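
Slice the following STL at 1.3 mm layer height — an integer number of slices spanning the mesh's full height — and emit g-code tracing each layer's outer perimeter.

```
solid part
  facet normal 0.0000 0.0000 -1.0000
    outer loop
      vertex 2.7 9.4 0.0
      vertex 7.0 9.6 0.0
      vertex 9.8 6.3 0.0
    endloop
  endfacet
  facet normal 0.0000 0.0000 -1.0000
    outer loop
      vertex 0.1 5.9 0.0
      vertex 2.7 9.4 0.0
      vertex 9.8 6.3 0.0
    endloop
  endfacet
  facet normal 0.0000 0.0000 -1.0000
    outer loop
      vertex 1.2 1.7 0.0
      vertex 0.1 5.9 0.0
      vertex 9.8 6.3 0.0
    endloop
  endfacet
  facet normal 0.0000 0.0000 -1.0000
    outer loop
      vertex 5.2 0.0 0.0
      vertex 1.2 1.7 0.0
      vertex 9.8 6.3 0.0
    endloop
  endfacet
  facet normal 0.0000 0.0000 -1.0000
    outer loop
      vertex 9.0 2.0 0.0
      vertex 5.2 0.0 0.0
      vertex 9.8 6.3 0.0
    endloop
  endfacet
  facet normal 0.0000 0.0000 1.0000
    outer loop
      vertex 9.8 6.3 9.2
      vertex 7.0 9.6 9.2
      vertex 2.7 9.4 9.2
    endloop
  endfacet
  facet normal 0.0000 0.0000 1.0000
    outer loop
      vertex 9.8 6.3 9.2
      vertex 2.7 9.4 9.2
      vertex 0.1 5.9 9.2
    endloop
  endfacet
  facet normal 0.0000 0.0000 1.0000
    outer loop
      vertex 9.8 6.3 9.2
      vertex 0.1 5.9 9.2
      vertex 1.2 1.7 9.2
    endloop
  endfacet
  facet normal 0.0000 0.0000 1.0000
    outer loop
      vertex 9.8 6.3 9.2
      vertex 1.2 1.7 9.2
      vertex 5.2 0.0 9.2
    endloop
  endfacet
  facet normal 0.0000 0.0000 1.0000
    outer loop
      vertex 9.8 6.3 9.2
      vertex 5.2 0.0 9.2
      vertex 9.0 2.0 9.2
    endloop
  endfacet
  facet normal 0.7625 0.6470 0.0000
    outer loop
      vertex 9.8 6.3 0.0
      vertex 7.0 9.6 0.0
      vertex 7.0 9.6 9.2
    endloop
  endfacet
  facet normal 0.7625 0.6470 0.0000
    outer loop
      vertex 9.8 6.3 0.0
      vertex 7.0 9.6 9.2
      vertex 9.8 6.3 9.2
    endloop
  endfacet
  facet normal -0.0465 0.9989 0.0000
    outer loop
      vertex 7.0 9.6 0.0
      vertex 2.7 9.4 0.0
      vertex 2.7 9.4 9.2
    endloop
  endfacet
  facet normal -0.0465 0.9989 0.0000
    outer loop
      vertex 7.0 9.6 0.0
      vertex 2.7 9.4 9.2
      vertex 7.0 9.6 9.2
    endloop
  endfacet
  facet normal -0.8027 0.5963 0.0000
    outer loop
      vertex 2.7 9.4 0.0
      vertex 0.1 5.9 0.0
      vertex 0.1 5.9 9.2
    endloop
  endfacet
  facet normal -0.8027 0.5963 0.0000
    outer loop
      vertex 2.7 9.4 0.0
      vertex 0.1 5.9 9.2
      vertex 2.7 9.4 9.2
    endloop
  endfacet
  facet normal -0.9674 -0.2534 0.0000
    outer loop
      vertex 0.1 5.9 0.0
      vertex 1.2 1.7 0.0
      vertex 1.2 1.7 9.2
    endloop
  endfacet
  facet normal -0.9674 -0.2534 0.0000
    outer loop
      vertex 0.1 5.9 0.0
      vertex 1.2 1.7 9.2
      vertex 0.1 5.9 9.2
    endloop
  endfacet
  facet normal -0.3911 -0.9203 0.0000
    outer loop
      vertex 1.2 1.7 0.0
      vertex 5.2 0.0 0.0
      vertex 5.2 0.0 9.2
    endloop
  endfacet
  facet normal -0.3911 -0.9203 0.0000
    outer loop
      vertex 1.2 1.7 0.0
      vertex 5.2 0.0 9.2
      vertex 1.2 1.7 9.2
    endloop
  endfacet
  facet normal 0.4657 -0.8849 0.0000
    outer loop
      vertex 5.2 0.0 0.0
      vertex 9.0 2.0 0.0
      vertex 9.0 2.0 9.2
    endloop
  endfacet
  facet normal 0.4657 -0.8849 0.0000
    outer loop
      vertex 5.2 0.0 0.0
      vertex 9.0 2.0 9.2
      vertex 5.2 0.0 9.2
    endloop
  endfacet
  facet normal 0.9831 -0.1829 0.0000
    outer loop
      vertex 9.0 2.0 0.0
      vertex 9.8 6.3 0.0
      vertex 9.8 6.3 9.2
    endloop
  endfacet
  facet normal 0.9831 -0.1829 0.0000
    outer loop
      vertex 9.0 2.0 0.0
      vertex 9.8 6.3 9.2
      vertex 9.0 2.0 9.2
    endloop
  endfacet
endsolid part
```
; perimeter-only toolpath
G21 ; units = mm
G90 ; absolute positioning
G28 ; home
; layer 1
G0 Z1.3
G0 X9.8 Y6.3
G1 X7.0 Y9.6
G1 X2.7 Y9.4
G1 X0.1 Y5.9
G1 X1.2 Y1.7
G1 X5.2 Y0.0
G1 X9.0 Y2.0
G1 X9.8 Y6.3
; layer 2
G0 Z2.6
G0 X9.8 Y6.3
G1 X7.0 Y9.6
G1 X2.7 Y9.4
G1 X0.1 Y5.9
G1 X1.2 Y1.7
G1 X5.2 Y0.0
G1 X9.0 Y2.0
G1 X9.8 Y6.3
; layer 3
G0 Z3.9
G0 X9.8 Y6.3
G1 X7.0 Y9.6
G1 X2.7 Y9.4
G1 X0.1 Y5.9
G1 X1.2 Y1.7
G1 X5.2 Y0.0
G1 X9.0 Y2.0
G1 X9.8 Y6.3
; layer 4
G0 Z5.3
G0 X9.8 Y6.3
G1 X7.0 Y9.6
G1 X2.7 Y9.4
G1 X0.1 Y5.9
G1 X1.2 Y1.7
G1 X5.2 Y0.0
G1 X9.0 Y2.0
G1 X9.8 Y6.3
; layer 5
G0 Z6.6
G0 X9.8 Y6.3
G1 X7.0 Y9.6
G1 X2.7 Y9.4
G1 X0.1 Y5.9
G1 X1.2 Y1.7
G1 X5.2 Y0.0
G1 X9.0 Y2.0
G1 X9.8 Y6.3
; layer 6
G0 Z7.9
G0 X9.8 Y6.3
G1 X7.0 Y9.6
G1 X2.7 Y9.4
G1 X0.1 Y5.9
G1 X1.2 Y1.7
G1 X5.2 Y0.0
G1 X9.0 Y2.0
G1 X9.8 Y6.3
; layer 7
G0 Z9.2
G0 X9.8 Y6.3
G1 X7.0 Y9.6
G1 X2.7 Y9.4
G1 X0.1 Y5.9
G1 X1.2 Y1.7
G1 X5.2 Y0.0
G1 X9.0 Y2.0
G1 X9.8 Y6.3
M2 ; end

The solid is a regular 7-sided prism (a cylinder approximated with 7 flat sides), circumscribed radius ≈ 5 mm, height ≈ 9.2 mm. Slicing at Δz = 1.3 mm — 7 equal slices spanning the solid's height, so layer i sits at z = i·h/7 — gives 7 non-empty perimeters. Each is a 7-segment closed polygon; G0 lifts to the layer z and rapids to the start vertex, then G1 traces the edges.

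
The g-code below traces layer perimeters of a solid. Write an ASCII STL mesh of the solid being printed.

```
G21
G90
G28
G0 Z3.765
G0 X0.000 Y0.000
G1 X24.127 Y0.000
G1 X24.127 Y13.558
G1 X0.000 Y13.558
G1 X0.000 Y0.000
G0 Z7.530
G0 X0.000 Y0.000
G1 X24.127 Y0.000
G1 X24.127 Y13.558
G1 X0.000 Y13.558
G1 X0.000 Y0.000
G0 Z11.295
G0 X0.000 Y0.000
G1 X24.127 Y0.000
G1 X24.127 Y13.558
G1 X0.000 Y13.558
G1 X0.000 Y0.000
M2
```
solid part
  facet normal 0.0000 0.0000 -1.0000
    outer loop
      vertex 24.127 13.558 0.000
      vertex 24.127 0.000 0.000
      vertex 0.000 0.000 0.000
    endloop
  endfacet
  facet normal 0.0000 0.0000 -1.0000
    outer loop
      vertex 0.000 13.558 0.000
      vertex 24.127 13.558 0.000
      vertex 0.000 0.000 0.000
    endloop
  endfacet
  facet normal 0.0000 0.0000 1.0000
    outer loop
      vertex 0.000 0.000 11.295
      vertex 24.127 0.000 11.295
      vertex 24.127 13.558 11.295
    endloop
  endfacet
  facet normal 0.0000 0.0000 1.0000
    outer loop
      vertex 0.000 0.000 11.295
      vertex 24.127 13.558 11.295
      vertex 0.000 13.558 11.295
    endloop
  endfacet
  facet normal 0.0000 -1.0000 0.0000
    outer loop
      vertex 0.000 0.000 0.000
      vertex 24.127 0.000 0.000
      vertex 24.127 0.000 11.295
    endloop
  endfacet
  facet normal 0.0000 -1.0000 0.0000
    outer loop
      vertex 0.000 0.000 0.000
      vertex 24.127 0.000 11.295
      vertex 0.000 0.000 11.295
    endloop
  endfacet
  facet normal 0.0000 1.0000 0.0000
    outer loop
      vertex 24.127 13.558 11.295
      vertex 24.127 13.558 0.000
      vertex 0.000 13.558 0.000
    endloop
  endfacet
  facet normal 0.0000 1.0000 0.0000
    outer loop
      vertex 0.000 13.558 11.295
      vertex 24.127 13.558 11.295
      vertex 0.000 13.558 0.000
    endloop
  endfacet
  facet normal -1.0000 0.0000 0.0000
    outer loop
      vertex 0.000 13.558 11.295
      vertex 0.000 13.558 0.000
      vertex 0.000 0.000 0.000
    endloop
  endfacet
  facet normal -1.0000 0.0000 0.0000
    outer loop
      vertex 0.000 0.000 11.295
      vertex 0.000 13.558 11.295
      vertex 0.000 0.000 0.000
    endloop
  endfacet
  facet normal 1.0000 0.0000 0.0000
    outer loop
      vertex 24.127 0.000 0.000
      vertex 24.127 13.558 0.000
      vertex 24.127 13.558 11.295
    endloop
  endfacet
  facet normal 1.0000 0.0000 0.0000
    outer loop
      vertex 24.127 0.000 0.000
      vertex 24.127 13.558 11.295
      vertex 24.127 0.000 11.295
    endloop
  endfacet
endsolid part

The G0 Z moves step by Δz≈3.765 mm. Every layer's G1 loop is the same polygon, so the solid is a straight extrusion of it from z=0 to z≈11.3. Closing with flat bottom and top caps and triangulating gives 12 facets — a rectangular box, roughly 24.1 × 13.6 mm footprint and 11.3 mm tall.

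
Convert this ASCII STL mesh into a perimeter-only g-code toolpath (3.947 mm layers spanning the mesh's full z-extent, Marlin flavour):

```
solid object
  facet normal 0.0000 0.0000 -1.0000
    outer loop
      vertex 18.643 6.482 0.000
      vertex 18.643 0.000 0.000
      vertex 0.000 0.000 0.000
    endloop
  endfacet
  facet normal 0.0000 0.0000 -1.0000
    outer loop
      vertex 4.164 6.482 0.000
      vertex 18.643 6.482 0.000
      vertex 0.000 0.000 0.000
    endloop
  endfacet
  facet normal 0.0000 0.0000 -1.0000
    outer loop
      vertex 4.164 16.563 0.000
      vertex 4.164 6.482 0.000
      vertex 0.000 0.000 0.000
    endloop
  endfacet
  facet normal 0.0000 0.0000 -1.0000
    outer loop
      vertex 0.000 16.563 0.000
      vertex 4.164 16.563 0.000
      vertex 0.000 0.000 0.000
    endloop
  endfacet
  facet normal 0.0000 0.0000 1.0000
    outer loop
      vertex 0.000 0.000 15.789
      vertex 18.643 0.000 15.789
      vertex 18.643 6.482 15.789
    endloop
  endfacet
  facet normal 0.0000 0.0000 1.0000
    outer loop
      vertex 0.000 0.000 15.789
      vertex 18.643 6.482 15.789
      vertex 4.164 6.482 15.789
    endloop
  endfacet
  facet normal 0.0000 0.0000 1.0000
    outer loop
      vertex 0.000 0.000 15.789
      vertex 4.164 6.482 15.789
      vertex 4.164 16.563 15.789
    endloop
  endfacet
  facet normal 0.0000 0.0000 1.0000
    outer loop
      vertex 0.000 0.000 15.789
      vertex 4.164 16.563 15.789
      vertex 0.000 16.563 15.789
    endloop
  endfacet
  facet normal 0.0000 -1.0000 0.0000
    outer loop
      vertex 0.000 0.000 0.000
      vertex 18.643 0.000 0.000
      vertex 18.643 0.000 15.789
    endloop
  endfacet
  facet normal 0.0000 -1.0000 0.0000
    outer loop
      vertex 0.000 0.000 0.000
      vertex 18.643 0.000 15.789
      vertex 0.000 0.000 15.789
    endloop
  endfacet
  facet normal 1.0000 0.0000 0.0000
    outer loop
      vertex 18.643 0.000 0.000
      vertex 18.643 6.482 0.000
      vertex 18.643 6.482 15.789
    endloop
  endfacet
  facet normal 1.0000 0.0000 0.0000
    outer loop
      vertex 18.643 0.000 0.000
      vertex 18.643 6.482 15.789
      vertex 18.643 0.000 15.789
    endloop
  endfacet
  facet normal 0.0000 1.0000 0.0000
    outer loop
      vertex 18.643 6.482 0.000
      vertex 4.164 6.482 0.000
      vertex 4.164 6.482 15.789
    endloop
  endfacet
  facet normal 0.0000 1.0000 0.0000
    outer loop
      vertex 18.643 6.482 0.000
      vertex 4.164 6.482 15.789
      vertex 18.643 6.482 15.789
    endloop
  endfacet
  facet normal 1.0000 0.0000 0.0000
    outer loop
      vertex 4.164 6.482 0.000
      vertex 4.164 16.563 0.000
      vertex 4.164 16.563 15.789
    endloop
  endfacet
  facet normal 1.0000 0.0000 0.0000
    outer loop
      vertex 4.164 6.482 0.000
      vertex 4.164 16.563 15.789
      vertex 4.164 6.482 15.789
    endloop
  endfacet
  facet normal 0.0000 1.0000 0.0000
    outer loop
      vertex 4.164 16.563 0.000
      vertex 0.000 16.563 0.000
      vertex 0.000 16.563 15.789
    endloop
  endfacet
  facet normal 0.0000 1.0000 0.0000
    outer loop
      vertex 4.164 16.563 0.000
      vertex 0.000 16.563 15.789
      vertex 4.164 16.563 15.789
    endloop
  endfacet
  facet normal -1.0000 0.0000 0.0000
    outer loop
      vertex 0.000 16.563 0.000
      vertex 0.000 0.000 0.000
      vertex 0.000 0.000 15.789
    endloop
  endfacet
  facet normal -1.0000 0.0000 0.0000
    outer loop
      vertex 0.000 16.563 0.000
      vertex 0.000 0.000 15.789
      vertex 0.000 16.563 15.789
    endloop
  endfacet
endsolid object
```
; perimeter-only toolpath
G21 ; units = mm
G90 ; absolute positioning
G28 ; home
; layer 1
G0 Z3.947
G0 X0.000 Y0.000
G1 X18.643 Y0.000
G1 X18.643 Y6.482
G1 X4.164 Y6.482
G1 X4.164 Y16.563
G1 X0.000 Y16.563
G1 X0.000 Y0.000
; layer 2
G0 Z7.894
G0 X0.000 Y0.000
G1 X18.643 Y0.000
G1 X18.643 Y6.482
G1 X4.164 Y6.482
G1 X4.164 Y16.563
G1 X0.000 Y16.563
G1 X0.000 Y0.000
; layer 3
G0 Z11.842
G0 X0.000 Y0.000
G1 X18.643 Y0.000
G1 X18.643 Y6.482
G1 X4.164 Y6.482
G1 X4.164 Y16.563
G1 X0.000 Y16.563
G1 X0.000 Y0.000
; layer 4
G0 Z15.789
G0 X0.000 Y0.000
G1 X18.643 Y0.000
G1 X18.643 Y6.482
G1 X4.164 Y6.482
G1 X4.164 Y16.563
G1 X0.000 Y16.563
G1 X0.000 Y0.000
M2 ; end

The solid is an L-shaped prism: outer 18.6 × 16.6 mm, arm thicknesses ≈ 6.48 mm (horizontal) and 4.16 mm (vertical), extruded 15.8 mm in z. Slicing at Δz = 3.947 mm — 4 equal slices spanning the solid's height, so layer i sits at z = i·h/4 — gives 4 non-empty perimeters. Each is a 6-segment closed polygon; G0 lifts to the layer z and rapids to the start vertex, then G1 traces the edges.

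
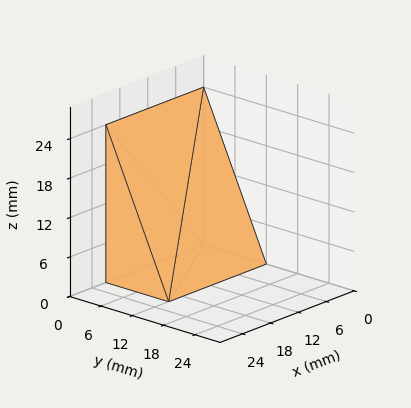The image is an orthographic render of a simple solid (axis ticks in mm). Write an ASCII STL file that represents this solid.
Reading the render: the shape is a wedge (ramp): 21 × 12 mm base, rising to 24 mm along the y=0 edge and sloping linearly to z=0 at y=12 (dimensions read to the nearest mm from the axis ticks). For the STL, each face is triangulated and given an outward normal.

solid part
  facet normal 0.0000 0.0000 -1.0000
    outer loop
      vertex 21.0 12.0 0.0
      vertex 21.0 0.0 0.0
      vertex 0.0 0.0 0.0
    endloop
  endfacet
  facet normal 0.0000 0.0000 -1.0000
    outer loop
      vertex 0.0 12.0 0.0
      vertex 21.0 12.0 0.0
      vertex 0.0 0.0 0.0
    endloop
  endfacet
  facet normal 0.0000 -1.0000 0.0000
    outer loop
      vertex 0.0 0.0 0.0
      vertex 21.0 0.0 0.0
      vertex 21.0 0.0 24.0
    endloop
  endfacet
  facet normal 0.0000 -1.0000 0.0000
    outer loop
      vertex 0.0 0.0 0.0
      vertex 21.0 0.0 24.0
      vertex 0.0 0.0 24.0
    endloop
  endfacet
  facet normal 0.0000 0.8944 0.4472
    outer loop
      vertex 0.0 0.0 24.0
      vertex 21.0 0.0 24.0
      vertex 21.0 12.0 0.0
    endloop
  endfacet
  facet normal 0.0000 0.8944 0.4472
    outer loop
      vertex 0.0 0.0 24.0
      vertex 21.0 12.0 0.0
      vertex 0.0 12.0 0.0
    endloop
  endfacet
  facet normal -1.0000 0.0000 0.0000
    outer loop
      vertex 0.0 0.0 24.0
      vertex 0.0 12.0 0.0
      vertex 0.0 0.0 0.0
    endloop
  endfacet
  facet normal 1.0000 0.0000 0.0000
    outer loop
      vertex 21.0 0.0 0.0
      vertex 21.0 12.0 0.0
      vertex 21.0 0.0 24.0
    endloop
  endfacet
endsolid part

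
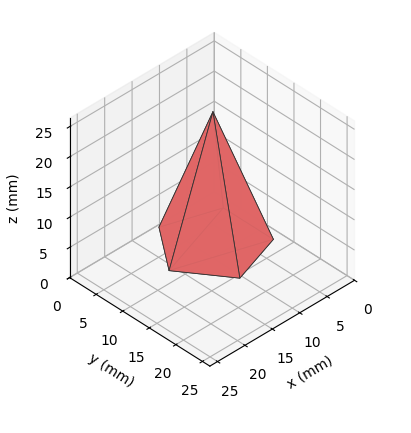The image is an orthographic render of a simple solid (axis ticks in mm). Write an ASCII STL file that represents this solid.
Reading the render: the shape is a regular 5-sided pyramid, base circumscribed radius ≈ 8 mm, apex at z ≈ 22 mm (dimensions read to the nearest mm from the axis ticks). For the STL, each face is triangulated and given an outward normal.

solid part
  facet normal 0.0000 0.0000 -1.0000
    outer loop
      vertex 1.528 12.702 0.000
      vertex 10.472 15.608 0.000
      vertex 16.000 8.000 0.000
    endloop
  endfacet
  facet normal 0.0000 0.0000 -1.0000
    outer loop
      vertex 1.528 3.298 0.000
      vertex 1.528 12.702 0.000
      vertex 16.000 8.000 0.000
    endloop
  endfacet
  facet normal 0.0000 0.0000 -1.0000
    outer loop
      vertex 10.472 0.392 0.000
      vertex 1.528 3.298 0.000
      vertex 16.000 8.000 0.000
    endloop
  endfacet
  facet normal 0.7761 0.5639 0.2822
    outer loop
      vertex 16.000 8.000 0.000
      vertex 10.472 15.608 0.000
      vertex 8.000 8.000 22.000
    endloop
  endfacet
  facet normal -0.2964 0.9124 0.2822
    outer loop
      vertex 10.472 15.608 0.000
      vertex 1.528 12.702 0.000
      vertex 8.000 8.000 22.000
    endloop
  endfacet
  facet normal -0.9593 0.0000 0.2822
    outer loop
      vertex 1.528 12.702 0.000
      vertex 1.528 3.298 0.000
      vertex 8.000 8.000 22.000
    endloop
  endfacet
  facet normal -0.2964 -0.9124 0.2822
    outer loop
      vertex 1.528 3.298 0.000
      vertex 10.472 0.392 0.000
      vertex 8.000 8.000 22.000
    endloop
  endfacet
  facet normal 0.7761 -0.5639 0.2822
    outer loop
      vertex 10.472 0.392 0.000
      vertex 16.000 8.000 0.000
      vertex 8.000 8.000 22.000
    endloop
  endfacet
endsolid part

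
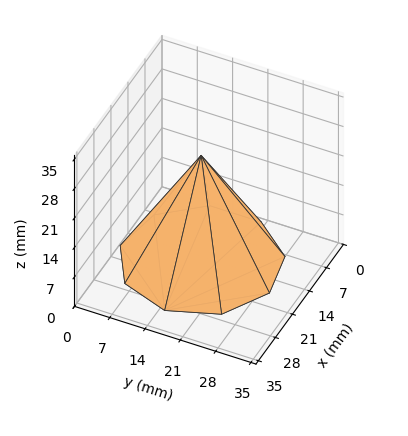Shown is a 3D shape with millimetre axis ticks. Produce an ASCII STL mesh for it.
Reading the render: the shape is a regular 9-sided pyramid, base circumscribed radius ≈ 15 mm, apex at z ≈ 25 mm (dimensions read to the nearest mm from the axis ticks). For the STL, each face is triangulated and given an outward normal.

solid part
  facet normal 0.0000 0.0000 -1.0000
    outer loop
      vertex 17.6 29.8 0.0
      vertex 26.5 24.6 0.0
      vertex 30.0 15.0 0.0
    endloop
  endfacet
  facet normal 0.0000 0.0000 -1.0000
    outer loop
      vertex 7.5 28.0 0.0
      vertex 17.6 29.8 0.0
      vertex 30.0 15.0 0.0
    endloop
  endfacet
  facet normal 0.0000 0.0000 -1.0000
    outer loop
      vertex 0.9 20.1 0.0
      vertex 7.5 28.0 0.0
      vertex 30.0 15.0 0.0
    endloop
  endfacet
  facet normal 0.0000 0.0000 -1.0000
    outer loop
      vertex 0.9 9.9 0.0
      vertex 0.9 20.1 0.0
      vertex 30.0 15.0 0.0
    endloop
  endfacet
  facet normal 0.0000 0.0000 -1.0000
    outer loop
      vertex 7.5 2.0 0.0
      vertex 0.9 9.9 0.0
      vertex 30.0 15.0 0.0
    endloop
  endfacet
  facet normal 0.0000 0.0000 -1.0000
    outer loop
      vertex 17.6 0.2 0.0
      vertex 7.5 2.0 0.0
      vertex 30.0 15.0 0.0
    endloop
  endfacet
  facet normal 0.0000 0.0000 -1.0000
    outer loop
      vertex 26.5 5.4 0.0
      vertex 17.6 0.2 0.0
      vertex 30.0 15.0 0.0
    endloop
  endfacet
  facet normal 0.8184 0.2984 0.4911
    outer loop
      vertex 30.0 15.0 0.0
      vertex 26.5 24.6 0.0
      vertex 15.0 15.0 25.0
    endloop
  endfacet
  facet normal 0.4395 0.7522 0.4910
    outer loop
      vertex 26.5 24.6 0.0
      vertex 17.6 29.8 0.0
      vertex 15.0 15.0 25.0
    endloop
  endfacet
  facet normal -0.1528 0.8573 0.4916
    outer loop
      vertex 17.6 29.8 0.0
      vertex 7.5 28.0 0.0
      vertex 15.0 15.0 25.0
    endloop
  endfacet
  facet normal -0.6685 0.5585 0.4910
    outer loop
      vertex 7.5 28.0 0.0
      vertex 0.9 20.1 0.0
      vertex 15.0 15.0 25.0
    endloop
  endfacet
  facet normal -0.8710 0.0000 0.4913
    outer loop
      vertex 0.9 20.1 0.0
      vertex 0.9 9.9 0.0
      vertex 15.0 15.0 25.0
    endloop
  endfacet
  facet normal -0.6685 -0.5585 0.4910
    outer loop
      vertex 0.9 9.9 0.0
      vertex 7.5 2.0 0.0
      vertex 15.0 15.0 25.0
    endloop
  endfacet
  facet normal -0.1528 -0.8573 0.4916
    outer loop
      vertex 7.5 2.0 0.0
      vertex 17.6 0.2 0.0
      vertex 15.0 15.0 25.0
    endloop
  endfacet
  facet normal 0.4395 -0.7522 0.4910
    outer loop
      vertex 17.6 0.2 0.0
      vertex 26.5 5.4 0.0
      vertex 15.0 15.0 25.0
    endloop
  endfacet
  facet normal 0.8184 -0.2984 0.4911
    outer loop
      vertex 26.5 5.4 0.0
      vertex 30.0 15.0 0.0
      vertex 15.0 15.0 25.0
    endloop
  endfacet
endsolid part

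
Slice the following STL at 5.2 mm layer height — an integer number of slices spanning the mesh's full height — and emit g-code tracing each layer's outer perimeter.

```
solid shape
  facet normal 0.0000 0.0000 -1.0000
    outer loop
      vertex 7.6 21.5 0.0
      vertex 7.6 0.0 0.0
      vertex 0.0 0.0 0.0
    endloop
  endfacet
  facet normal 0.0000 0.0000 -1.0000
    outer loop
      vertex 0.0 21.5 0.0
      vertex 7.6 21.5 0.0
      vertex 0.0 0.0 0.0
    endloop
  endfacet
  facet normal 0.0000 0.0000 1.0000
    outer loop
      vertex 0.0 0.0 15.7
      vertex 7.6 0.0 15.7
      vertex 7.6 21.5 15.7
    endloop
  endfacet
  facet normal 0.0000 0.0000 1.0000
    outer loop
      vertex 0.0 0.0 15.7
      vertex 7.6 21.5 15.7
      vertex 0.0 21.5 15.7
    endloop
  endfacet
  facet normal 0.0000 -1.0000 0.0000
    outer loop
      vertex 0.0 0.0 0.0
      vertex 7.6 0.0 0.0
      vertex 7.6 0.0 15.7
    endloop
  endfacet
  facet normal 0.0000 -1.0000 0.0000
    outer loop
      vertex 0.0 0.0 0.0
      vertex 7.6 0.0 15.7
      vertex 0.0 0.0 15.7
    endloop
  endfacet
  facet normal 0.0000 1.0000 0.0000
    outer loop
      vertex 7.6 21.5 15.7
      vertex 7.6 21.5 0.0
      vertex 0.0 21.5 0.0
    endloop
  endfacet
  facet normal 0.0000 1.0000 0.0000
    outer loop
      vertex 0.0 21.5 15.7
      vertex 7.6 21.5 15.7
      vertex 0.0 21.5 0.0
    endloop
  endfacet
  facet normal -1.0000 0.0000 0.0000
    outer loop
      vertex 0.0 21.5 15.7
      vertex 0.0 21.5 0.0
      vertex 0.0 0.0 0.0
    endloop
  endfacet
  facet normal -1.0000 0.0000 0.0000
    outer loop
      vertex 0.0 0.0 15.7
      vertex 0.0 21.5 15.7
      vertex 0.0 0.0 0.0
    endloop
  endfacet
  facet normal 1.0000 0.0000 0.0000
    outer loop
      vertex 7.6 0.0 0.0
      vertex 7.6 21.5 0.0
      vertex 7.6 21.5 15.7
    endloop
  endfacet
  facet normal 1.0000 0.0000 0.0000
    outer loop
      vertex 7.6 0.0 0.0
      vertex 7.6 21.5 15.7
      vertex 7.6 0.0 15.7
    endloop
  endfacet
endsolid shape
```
; perimeter-only toolpath
G21 ; units = mm
G90 ; absolute positioning
G28 ; home
; layer 1
G0 Z5.2
G0 X0.0 Y0.0
G1 X7.6 Y0.0
G1 X7.6 Y21.5
G1 X0.0 Y21.5
G1 X0.0 Y0.0
; layer 2
G0 Z10.5
G0 X0.0 Y0.0
G1 X7.6 Y0.0
G1 X7.6 Y21.5
G1 X0.0 Y21.5
G1 X0.0 Y0.0
; layer 3
G0 Z15.7
G0 X0.0 Y0.0
G1 X7.6 Y0.0
G1 X7.6 Y21.5
G1 X0.0 Y21.5
G1 X0.0 Y0.0
M2 ; end

The solid is a rectangular box, roughly 7.6 × 21.5 mm footprint and 15.7 mm tall. Slicing at Δz = 5.2 mm — 3 equal slices spanning the solid's height, so layer i sits at z = i·h/3 — gives 3 non-empty perimeters. Each is a 4-segment closed polygon; G0 lifts to the layer z and rapids to the start vertex, then G1 traces the edges.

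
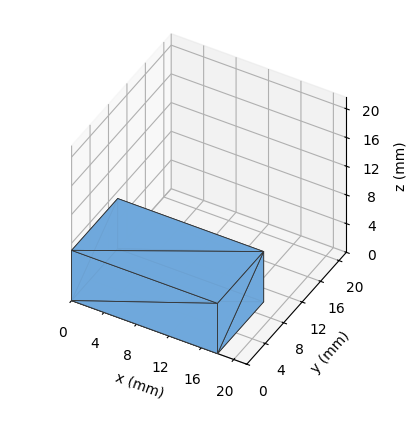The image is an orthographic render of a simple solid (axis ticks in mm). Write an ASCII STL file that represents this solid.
Reading the render: the shape is a rectangular box, roughly 18 × 10 mm footprint and 7 mm tall (dimensions read to the nearest mm from the axis ticks). For the STL, each face is triangulated and given an outward normal.

solid part
  facet normal 0.0000 0.0000 -1.0000
    outer loop
      vertex 18.00 10.00 0.00
      vertex 18.00 0.00 0.00
      vertex 0.00 0.00 0.00
    endloop
  endfacet
  facet normal 0.0000 0.0000 -1.0000
    outer loop
      vertex 0.00 10.00 0.00
      vertex 18.00 10.00 0.00
      vertex 0.00 0.00 0.00
    endloop
  endfacet
  facet normal 0.0000 0.0000 1.0000
    outer loop
      vertex 0.00 0.00 7.00
      vertex 18.00 0.00 7.00
      vertex 18.00 10.00 7.00
    endloop
  endfacet
  facet normal 0.0000 0.0000 1.0000
    outer loop
      vertex 0.00 0.00 7.00
      vertex 18.00 10.00 7.00
      vertex 0.00 10.00 7.00
    endloop
  endfacet
  facet normal 0.0000 -1.0000 0.0000
    outer loop
      vertex 0.00 0.00 0.00
      vertex 18.00 0.00 0.00
      vertex 18.00 0.00 7.00
    endloop
  endfacet
  facet normal 0.0000 -1.0000 0.0000
    outer loop
      vertex 0.00 0.00 0.00
      vertex 18.00 0.00 7.00
      vertex 0.00 0.00 7.00
    endloop
  endfacet
  facet normal 0.0000 1.0000 0.0000
    outer loop
      vertex 18.00 10.00 7.00
      vertex 18.00 10.00 0.00
      vertex 0.00 10.00 0.00
    endloop
  endfacet
  facet normal 0.0000 1.0000 0.0000
    outer loop
      vertex 0.00 10.00 7.00
      vertex 18.00 10.00 7.00
      vertex 0.00 10.00 0.00
    endloop
  endfacet
  facet normal -1.0000 0.0000 0.0000
    outer loop
      vertex 0.00 10.00 7.00
      vertex 0.00 10.00 0.00
      vertex 0.00 0.00 0.00
    endloop
  endfacet
  facet normal -1.0000 0.0000 0.0000
    outer loop
      vertex 0.00 0.00 7.00
      vertex 0.00 10.00 7.00
      vertex 0.00 0.00 0.00
    endloop
  endfacet
  facet normal 1.0000 0.0000 0.0000
    outer loop
      vertex 18.00 0.00 0.00
      vertex 18.00 10.00 0.00
      vertex 18.00 10.00 7.00
    endloop
  endfacet
  facet normal 1.0000 0.0000 0.0000
    outer loop
      vertex 18.00 0.00 0.00
      vertex 18.00 10.00 7.00
      vertex 18.00 0.00 7.00
    endloop
  endfacet
endsolid part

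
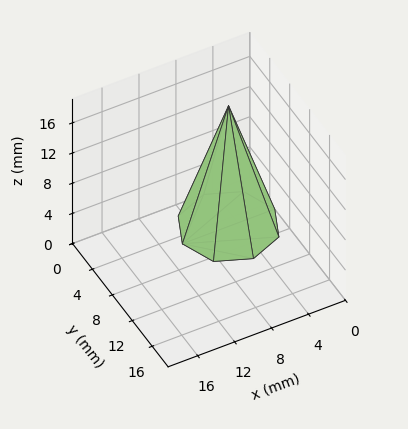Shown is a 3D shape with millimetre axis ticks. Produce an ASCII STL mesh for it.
Reading the render: the shape is a regular 8-sided pyramid, base circumscribed radius ≈ 5 mm, apex at z ≈ 16 mm (dimensions read to the nearest mm from the axis ticks). For the STL, each face is triangulated and given an outward normal.

solid part
  facet normal 0.0000 0.0000 -1.0000
    outer loop
      vertex 5.00 10.00 0.00
      vertex 8.54 8.54 0.00
      vertex 10.00 5.00 0.00
    endloop
  endfacet
  facet normal 0.0000 0.0000 -1.0000
    outer loop
      vertex 1.46 8.54 0.00
      vertex 5.00 10.00 0.00
      vertex 10.00 5.00 0.00
    endloop
  endfacet
  facet normal 0.0000 0.0000 -1.0000
    outer loop
      vertex 0.00 5.00 0.00
      vertex 1.46 8.54 0.00
      vertex 10.00 5.00 0.00
    endloop
  endfacet
  facet normal 0.0000 0.0000 -1.0000
    outer loop
      vertex 1.46 1.46 0.00
      vertex 0.00 5.00 0.00
      vertex 10.00 5.00 0.00
    endloop
  endfacet
  facet normal 0.0000 0.0000 -1.0000
    outer loop
      vertex 5.00 0.00 0.00
      vertex 1.46 1.46 0.00
      vertex 10.00 5.00 0.00
    endloop
  endfacet
  facet normal 0.0000 0.0000 -1.0000
    outer loop
      vertex 8.54 1.46 0.00
      vertex 5.00 0.00 0.00
      vertex 10.00 5.00 0.00
    endloop
  endfacet
  facet normal 0.8881 0.3663 0.2775
    outer loop
      vertex 10.00 5.00 0.00
      vertex 8.54 8.54 0.00
      vertex 5.00 5.00 16.00
    endloop
  endfacet
  facet normal 0.3663 0.8881 0.2775
    outer loop
      vertex 8.54 8.54 0.00
      vertex 5.00 10.00 0.00
      vertex 5.00 5.00 16.00
    endloop
  endfacet
  facet normal -0.3663 0.8881 0.2775
    outer loop
      vertex 5.00 10.00 0.00
      vertex 1.46 8.54 0.00
      vertex 5.00 5.00 16.00
    endloop
  endfacet
  facet normal -0.8881 0.3663 0.2775
    outer loop
      vertex 1.46 8.54 0.00
      vertex 0.00 5.00 0.00
      vertex 5.00 5.00 16.00
    endloop
  endfacet
  facet normal -0.8881 -0.3663 0.2775
    outer loop
      vertex 0.00 5.00 0.00
      vertex 1.46 1.46 0.00
      vertex 5.00 5.00 16.00
    endloop
  endfacet
  facet normal -0.3663 -0.8881 0.2775
    outer loop
      vertex 1.46 1.46 0.00
      vertex 5.00 0.00 0.00
      vertex 5.00 5.00 16.00
    endloop
  endfacet
  facet normal 0.3663 -0.8881 0.2775
    outer loop
      vertex 5.00 0.00 0.00
      vertex 8.54 1.46 0.00
      vertex 5.00 5.00 16.00
    endloop
  endfacet
  facet normal 0.8881 -0.3663 0.2775
    outer loop
      vertex 8.54 1.46 0.00
      vertex 10.00 5.00 0.00
      vertex 5.00 5.00 16.00
    endloop
  endfacet
endsolid part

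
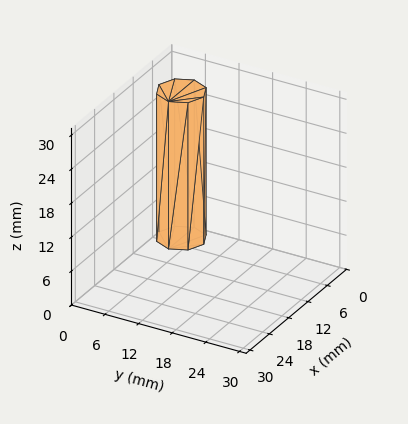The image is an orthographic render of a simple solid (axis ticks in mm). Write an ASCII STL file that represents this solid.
Reading the render: the shape is a regular 8-sided prism (a cylinder approximated with 8 flat sides), circumscribed radius ≈ 4 mm, height ≈ 26 mm (dimensions read to the nearest mm from the axis ticks). For the STL, each face is triangulated and given an outward normal.

solid part
  facet normal 0.0000 0.0000 -1.0000
    outer loop
      vertex 4.0 8.0 0.0
      vertex 6.8 6.8 0.0
      vertex 8.0 4.0 0.0
    endloop
  endfacet
  facet normal 0.0000 0.0000 -1.0000
    outer loop
      vertex 1.2 6.8 0.0
      vertex 4.0 8.0 0.0
      vertex 8.0 4.0 0.0
    endloop
  endfacet
  facet normal 0.0000 0.0000 -1.0000
    outer loop
      vertex 0.0 4.0 0.0
      vertex 1.2 6.8 0.0
      vertex 8.0 4.0 0.0
    endloop
  endfacet
  facet normal 0.0000 0.0000 -1.0000
    outer loop
      vertex 1.2 1.2 0.0
      vertex 0.0 4.0 0.0
      vertex 8.0 4.0 0.0
    endloop
  endfacet
  facet normal 0.0000 0.0000 -1.0000
    outer loop
      vertex 4.0 0.0 0.0
      vertex 1.2 1.2 0.0
      vertex 8.0 4.0 0.0
    endloop
  endfacet
  facet normal 0.0000 0.0000 -1.0000
    outer loop
      vertex 6.8 1.2 0.0
      vertex 4.0 0.0 0.0
      vertex 8.0 4.0 0.0
    endloop
  endfacet
  facet normal 0.0000 0.0000 1.0000
    outer loop
      vertex 8.0 4.0 26.0
      vertex 6.8 6.8 26.0
      vertex 4.0 8.0 26.0
    endloop
  endfacet
  facet normal 0.0000 0.0000 1.0000
    outer loop
      vertex 8.0 4.0 26.0
      vertex 4.0 8.0 26.0
      vertex 1.2 6.8 26.0
    endloop
  endfacet
  facet normal 0.0000 0.0000 1.0000
    outer loop
      vertex 8.0 4.0 26.0
      vertex 1.2 6.8 26.0
      vertex 0.0 4.0 26.0
    endloop
  endfacet
  facet normal 0.0000 0.0000 1.0000
    outer loop
      vertex 8.0 4.0 26.0
      vertex 0.0 4.0 26.0
      vertex 1.2 1.2 26.0
    endloop
  endfacet
  facet normal 0.0000 0.0000 1.0000
    outer loop
      vertex 8.0 4.0 26.0
      vertex 1.2 1.2 26.0
      vertex 4.0 0.0 26.0
    endloop
  endfacet
  facet normal 0.0000 0.0000 1.0000
    outer loop
      vertex 8.0 4.0 26.0
      vertex 4.0 0.0 26.0
      vertex 6.8 1.2 26.0
    endloop
  endfacet
  facet normal 0.9191 0.3939 0.0000
    outer loop
      vertex 8.0 4.0 0.0
      vertex 6.8 6.8 0.0
      vertex 6.8 6.8 26.0
    endloop
  endfacet
  facet normal 0.9191 0.3939 0.0000
    outer loop
      vertex 8.0 4.0 0.0
      vertex 6.8 6.8 26.0
      vertex 8.0 4.0 26.0
    endloop
  endfacet
  facet normal 0.3939 0.9191 0.0000
    outer loop
      vertex 6.8 6.8 0.0
      vertex 4.0 8.0 0.0
      vertex 4.0 8.0 26.0
    endloop
  endfacet
  facet normal 0.3939 0.9191 0.0000
    outer loop
      vertex 6.8 6.8 0.0
      vertex 4.0 8.0 26.0
      vertex 6.8 6.8 26.0
    endloop
  endfacet
  facet normal -0.3939 0.9191 0.0000
    outer loop
      vertex 4.0 8.0 0.0
      vertex 1.2 6.8 0.0
      vertex 1.2 6.8 26.0
    endloop
  endfacet
  facet normal -0.3939 0.9191 0.0000
    outer loop
      vertex 4.0 8.0 0.0
      vertex 1.2 6.8 26.0
      vertex 4.0 8.0 26.0
    endloop
  endfacet
  facet normal -0.9191 0.3939 0.0000
    outer loop
      vertex 1.2 6.8 0.0
      vertex 0.0 4.0 0.0
      vertex 0.0 4.0 26.0
    endloop
  endfacet
  facet normal -0.9191 0.3939 0.0000
    outer loop
      vertex 1.2 6.8 0.0
      vertex 0.0 4.0 26.0
      vertex 1.2 6.8 26.0
    endloop
  endfacet
  facet normal -0.9191 -0.3939 0.0000
    outer loop
      vertex 0.0 4.0 0.0
      vertex 1.2 1.2 0.0
      vertex 1.2 1.2 26.0
    endloop
  endfacet
  facet normal -0.9191 -0.3939 0.0000
    outer loop
      vertex 0.0 4.0 0.0
      vertex 1.2 1.2 26.0
      vertex 0.0 4.0 26.0
    endloop
  endfacet
  facet normal -0.3939 -0.9191 0.0000
    outer loop
      vertex 1.2 1.2 0.0
      vertex 4.0 0.0 0.0
      vertex 4.0 0.0 26.0
    endloop
  endfacet
  facet normal -0.3939 -0.9191 0.0000
    outer loop
      vertex 1.2 1.2 0.0
      vertex 4.0 0.0 26.0
      vertex 1.2 1.2 26.0
    endloop
  endfacet
  facet normal 0.3939 -0.9191 0.0000
    outer loop
      vertex 4.0 0.0 0.0
      vertex 6.8 1.2 0.0
      vertex 6.8 1.2 26.0
    endloop
  endfacet
  facet normal 0.3939 -0.9191 0.0000
    outer loop
      vertex 4.0 0.0 0.0
      vertex 6.8 1.2 26.0
      vertex 4.0 0.0 26.0
    endloop
  endfacet
  facet normal 0.9191 -0.3939 0.0000
    outer loop
      vertex 6.8 1.2 0.0
      vertex 8.0 4.0 0.0
      vertex 8.0 4.0 26.0
    endloop
  endfacet
  facet normal 0.9191 -0.3939 0.0000
    outer loop
      vertex 6.8 1.2 0.0
      vertex 8.0 4.0 26.0
      vertex 6.8 1.2 26.0
    endloop
  endfacet
endsolid part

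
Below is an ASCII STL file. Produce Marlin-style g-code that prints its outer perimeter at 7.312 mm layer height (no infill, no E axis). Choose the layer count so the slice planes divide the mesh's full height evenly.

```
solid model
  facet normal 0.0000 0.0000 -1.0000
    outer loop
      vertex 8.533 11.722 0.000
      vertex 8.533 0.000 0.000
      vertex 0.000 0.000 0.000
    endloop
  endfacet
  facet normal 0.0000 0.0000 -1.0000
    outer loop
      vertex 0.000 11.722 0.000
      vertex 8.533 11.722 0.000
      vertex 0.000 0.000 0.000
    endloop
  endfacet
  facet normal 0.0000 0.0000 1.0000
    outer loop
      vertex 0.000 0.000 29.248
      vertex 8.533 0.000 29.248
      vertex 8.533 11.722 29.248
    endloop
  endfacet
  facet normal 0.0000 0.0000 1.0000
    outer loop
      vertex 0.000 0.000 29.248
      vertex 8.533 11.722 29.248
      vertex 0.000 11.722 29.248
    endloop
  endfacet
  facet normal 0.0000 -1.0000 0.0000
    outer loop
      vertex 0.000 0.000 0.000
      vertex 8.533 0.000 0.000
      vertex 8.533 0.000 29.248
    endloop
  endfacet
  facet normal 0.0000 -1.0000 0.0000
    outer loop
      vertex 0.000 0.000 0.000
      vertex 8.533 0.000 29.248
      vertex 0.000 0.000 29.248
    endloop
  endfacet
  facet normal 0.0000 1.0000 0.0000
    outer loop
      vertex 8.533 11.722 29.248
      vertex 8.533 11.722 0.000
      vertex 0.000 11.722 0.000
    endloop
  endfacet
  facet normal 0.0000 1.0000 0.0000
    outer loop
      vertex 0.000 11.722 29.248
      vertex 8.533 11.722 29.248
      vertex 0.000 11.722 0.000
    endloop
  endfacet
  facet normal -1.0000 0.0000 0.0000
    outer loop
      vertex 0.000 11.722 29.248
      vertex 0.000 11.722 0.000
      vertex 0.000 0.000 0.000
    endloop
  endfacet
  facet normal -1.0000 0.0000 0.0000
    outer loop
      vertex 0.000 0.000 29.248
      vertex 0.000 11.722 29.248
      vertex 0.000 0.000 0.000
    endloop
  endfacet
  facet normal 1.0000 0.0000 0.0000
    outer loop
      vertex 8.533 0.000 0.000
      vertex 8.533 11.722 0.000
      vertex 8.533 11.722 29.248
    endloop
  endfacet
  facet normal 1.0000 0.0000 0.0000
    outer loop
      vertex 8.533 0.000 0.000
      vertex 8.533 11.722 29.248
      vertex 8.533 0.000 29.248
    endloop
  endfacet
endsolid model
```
; perimeter-only toolpath
G21 ; units = mm
G90 ; absolute positioning
G28 ; home
; layer 1
G0 Z7.312
G0 X0.000 Y0.000
G1 X8.533 Y0.000
G1 X8.533 Y11.722
G1 X0.000 Y11.722
G1 X0.000 Y0.000
; layer 2
G0 Z14.624
G0 X0.000 Y0.000
G1 X8.533 Y0.000
G1 X8.533 Y11.722
G1 X0.000 Y11.722
G1 X0.000 Y0.000
; layer 3
G0 Z21.936
G0 X0.000 Y0.000
G1 X8.533 Y0.000
G1 X8.533 Y11.722
G1 X0.000 Y11.722
G1 X0.000 Y0.000
; layer 4
G0 Z29.248
G0 X0.000 Y0.000
G1 X8.533 Y0.000
G1 X8.533 Y11.722
G1 X0.000 Y11.722
G1 X0.000 Y0.000
M2 ; end

The solid is a rectangular box, roughly 8.53 × 11.7 mm footprint and 29.2 mm tall. Slicing at Δz = 7.312 mm — 4 equal slices spanning the solid's height, so layer i sits at z = i·h/4 — gives 4 non-empty perimeters. Each is a 4-segment closed polygon; G0 lifts to the layer z and rapids to the start vertex, then G1 traces the edges.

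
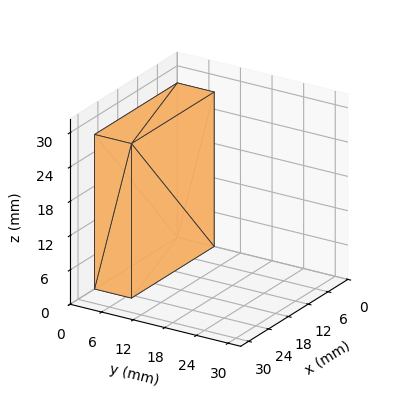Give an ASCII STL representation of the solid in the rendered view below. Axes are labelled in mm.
Reading the render: the shape is a rectangular box, roughly 25 × 7 mm footprint and 27 mm tall (dimensions read to the nearest mm from the axis ticks). For the STL, each face is triangulated and given an outward normal.

solid part
  facet normal 0.0000 0.0000 -1.0000
    outer loop
      vertex 25.00 7.00 0.00
      vertex 25.00 0.00 0.00
      vertex 0.00 0.00 0.00
    endloop
  endfacet
  facet normal 0.0000 0.0000 -1.0000
    outer loop
      vertex 0.00 7.00 0.00
      vertex 25.00 7.00 0.00
      vertex 0.00 0.00 0.00
    endloop
  endfacet
  facet normal 0.0000 0.0000 1.0000
    outer loop
      vertex 0.00 0.00 27.00
      vertex 25.00 0.00 27.00
      vertex 25.00 7.00 27.00
    endloop
  endfacet
  facet normal 0.0000 0.0000 1.0000
    outer loop
      vertex 0.00 0.00 27.00
      vertex 25.00 7.00 27.00
      vertex 0.00 7.00 27.00
    endloop
  endfacet
  facet normal 0.0000 -1.0000 0.0000
    outer loop
      vertex 0.00 0.00 0.00
      vertex 25.00 0.00 0.00
      vertex 25.00 0.00 27.00
    endloop
  endfacet
  facet normal 0.0000 -1.0000 0.0000
    outer loop
      vertex 0.00 0.00 0.00
      vertex 25.00 0.00 27.00
      vertex 0.00 0.00 27.00
    endloop
  endfacet
  facet normal 0.0000 1.0000 0.0000
    outer loop
      vertex 25.00 7.00 27.00
      vertex 25.00 7.00 0.00
      vertex 0.00 7.00 0.00
    endloop
  endfacet
  facet normal 0.0000 1.0000 0.0000
    outer loop
      vertex 0.00 7.00 27.00
      vertex 25.00 7.00 27.00
      vertex 0.00 7.00 0.00
    endloop
  endfacet
  facet normal -1.0000 0.0000 0.0000
    outer loop
      vertex 0.00 7.00 27.00
      vertex 0.00 7.00 0.00
      vertex 0.00 0.00 0.00
    endloop
  endfacet
  facet normal -1.0000 0.0000 0.0000
    outer loop
      vertex 0.00 0.00 27.00
      vertex 0.00 7.00 27.00
      vertex 0.00 0.00 0.00
    endloop
  endfacet
  facet normal 1.0000 0.0000 0.0000
    outer loop
      vertex 25.00 0.00 0.00
      vertex 25.00 7.00 0.00
      vertex 25.00 7.00 27.00
    endloop
  endfacet
  facet normal 1.0000 0.0000 0.0000
    outer loop
      vertex 25.00 0.00 0.00
      vertex 25.00 7.00 27.00
      vertex 25.00 0.00 27.00
    endloop
  endfacet
endsolid part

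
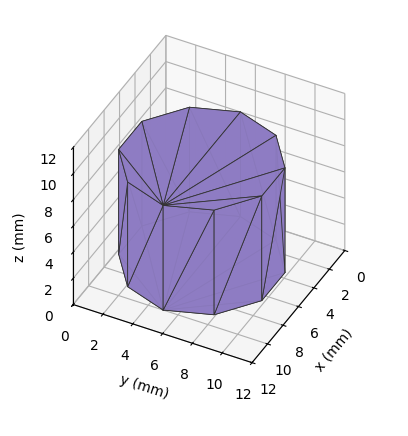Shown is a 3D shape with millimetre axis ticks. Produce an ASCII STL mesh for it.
Reading the render: the shape is a regular 10-sided prism (a cylinder approximated with 10 flat sides), circumscribed radius ≈ 5 mm, height ≈ 8 mm (dimensions read to the nearest mm from the axis ticks). For the STL, each face is triangulated and given an outward normal.

solid part
  facet normal 0.0000 0.0000 -1.0000
    outer loop
      vertex 6.5 9.8 0.0
      vertex 9.0 7.9 0.0
      vertex 10.0 5.0 0.0
    endloop
  endfacet
  facet normal 0.0000 0.0000 -1.0000
    outer loop
      vertex 3.5 9.8 0.0
      vertex 6.5 9.8 0.0
      vertex 10.0 5.0 0.0
    endloop
  endfacet
  facet normal 0.0000 0.0000 -1.0000
    outer loop
      vertex 1.0 7.9 0.0
      vertex 3.5 9.8 0.0
      vertex 10.0 5.0 0.0
    endloop
  endfacet
  facet normal 0.0000 0.0000 -1.0000
    outer loop
      vertex 0.0 5.0 0.0
      vertex 1.0 7.9 0.0
      vertex 10.0 5.0 0.0
    endloop
  endfacet
  facet normal 0.0000 0.0000 -1.0000
    outer loop
      vertex 1.0 2.1 0.0
      vertex 0.0 5.0 0.0
      vertex 10.0 5.0 0.0
    endloop
  endfacet
  facet normal 0.0000 0.0000 -1.0000
    outer loop
      vertex 3.5 0.2 0.0
      vertex 1.0 2.1 0.0
      vertex 10.0 5.0 0.0
    endloop
  endfacet
  facet normal 0.0000 0.0000 -1.0000
    outer loop
      vertex 6.5 0.2 0.0
      vertex 3.5 0.2 0.0
      vertex 10.0 5.0 0.0
    endloop
  endfacet
  facet normal 0.0000 0.0000 -1.0000
    outer loop
      vertex 9.0 2.1 0.0
      vertex 6.5 0.2 0.0
      vertex 10.0 5.0 0.0
    endloop
  endfacet
  facet normal 0.0000 0.0000 1.0000
    outer loop
      vertex 10.0 5.0 8.0
      vertex 9.0 7.9 8.0
      vertex 6.5 9.8 8.0
    endloop
  endfacet
  facet normal 0.0000 0.0000 1.0000
    outer loop
      vertex 10.0 5.0 8.0
      vertex 6.5 9.8 8.0
      vertex 3.5 9.8 8.0
    endloop
  endfacet
  facet normal 0.0000 0.0000 1.0000
    outer loop
      vertex 10.0 5.0 8.0
      vertex 3.5 9.8 8.0
      vertex 1.0 7.9 8.0
    endloop
  endfacet
  facet normal 0.0000 0.0000 1.0000
    outer loop
      vertex 10.0 5.0 8.0
      vertex 1.0 7.9 8.0
      vertex 0.0 5.0 8.0
    endloop
  endfacet
  facet normal 0.0000 0.0000 1.0000
    outer loop
      vertex 10.0 5.0 8.0
      vertex 0.0 5.0 8.0
      vertex 1.0 2.1 8.0
    endloop
  endfacet
  facet normal 0.0000 0.0000 1.0000
    outer loop
      vertex 10.0 5.0 8.0
      vertex 1.0 2.1 8.0
      vertex 3.5 0.2 8.0
    endloop
  endfacet
  facet normal 0.0000 0.0000 1.0000
    outer loop
      vertex 10.0 5.0 8.0
      vertex 3.5 0.2 8.0
      vertex 6.5 0.2 8.0
    endloop
  endfacet
  facet normal 0.0000 0.0000 1.0000
    outer loop
      vertex 10.0 5.0 8.0
      vertex 6.5 0.2 8.0
      vertex 9.0 2.1 8.0
    endloop
  endfacet
  facet normal 0.9454 0.3260 0.0000
    outer loop
      vertex 10.0 5.0 0.0
      vertex 9.0 7.9 0.0
      vertex 9.0 7.9 8.0
    endloop
  endfacet
  facet normal 0.9454 0.3260 0.0000
    outer loop
      vertex 10.0 5.0 0.0
      vertex 9.0 7.9 8.0
      vertex 10.0 5.0 8.0
    endloop
  endfacet
  facet normal 0.6051 0.7962 0.0000
    outer loop
      vertex 9.0 7.9 0.0
      vertex 6.5 9.8 0.0
      vertex 6.5 9.8 8.0
    endloop
  endfacet
  facet normal 0.6051 0.7962 0.0000
    outer loop
      vertex 9.0 7.9 0.0
      vertex 6.5 9.8 8.0
      vertex 9.0 7.9 8.0
    endloop
  endfacet
  facet normal 0.0000 1.0000 0.0000
    outer loop
      vertex 6.5 9.8 0.0
      vertex 3.5 9.8 0.0
      vertex 3.5 9.8 8.0
    endloop
  endfacet
  facet normal 0.0000 1.0000 0.0000
    outer loop
      vertex 6.5 9.8 0.0
      vertex 3.5 9.8 8.0
      vertex 6.5 9.8 8.0
    endloop
  endfacet
  facet normal -0.6051 0.7962 0.0000
    outer loop
      vertex 3.5 9.8 0.0
      vertex 1.0 7.9 0.0
      vertex 1.0 7.9 8.0
    endloop
  endfacet
  facet normal -0.6051 0.7962 0.0000
    outer loop
      vertex 3.5 9.8 0.0
      vertex 1.0 7.9 8.0
      vertex 3.5 9.8 8.0
    endloop
  endfacet
  facet normal -0.9454 0.3260 0.0000
    outer loop
      vertex 1.0 7.9 0.0
      vertex 0.0 5.0 0.0
      vertex 0.0 5.0 8.0
    endloop
  endfacet
  facet normal -0.9454 0.3260 0.0000
    outer loop
      vertex 1.0 7.9 0.0
      vertex 0.0 5.0 8.0
      vertex 1.0 7.9 8.0
    endloop
  endfacet
  facet normal -0.9454 -0.3260 0.0000
    outer loop
      vertex 0.0 5.0 0.0
      vertex 1.0 2.1 0.0
      vertex 1.0 2.1 8.0
    endloop
  endfacet
  facet normal -0.9454 -0.3260 0.0000
    outer loop
      vertex 0.0 5.0 0.0
      vertex 1.0 2.1 8.0
      vertex 0.0 5.0 8.0
    endloop
  endfacet
  facet normal -0.6051 -0.7962 0.0000
    outer loop
      vertex 1.0 2.1 0.0
      vertex 3.5 0.2 0.0
      vertex 3.5 0.2 8.0
    endloop
  endfacet
  facet normal -0.6051 -0.7962 0.0000
    outer loop
      vertex 1.0 2.1 0.0
      vertex 3.5 0.2 8.0
      vertex 1.0 2.1 8.0
    endloop
  endfacet
  facet normal 0.0000 -1.0000 0.0000
    outer loop
      vertex 3.5 0.2 0.0
      vertex 6.5 0.2 0.0
      vertex 6.5 0.2 8.0
    endloop
  endfacet
  facet normal 0.0000 -1.0000 0.0000
    outer loop
      vertex 3.5 0.2 0.0
      vertex 6.5 0.2 8.0
      vertex 3.5 0.2 8.0
    endloop
  endfacet
  facet normal 0.6051 -0.7962 0.0000
    outer loop
      vertex 6.5 0.2 0.0
      vertex 9.0 2.1 0.0
      vertex 9.0 2.1 8.0
    endloop
  endfacet
  facet normal 0.6051 -0.7962 0.0000
    outer loop
      vertex 6.5 0.2 0.0
      vertex 9.0 2.1 8.0
      vertex 6.5 0.2 8.0
    endloop
  endfacet
  facet normal 0.9454 -0.3260 0.0000
    outer loop
      vertex 9.0 2.1 0.0
      vertex 10.0 5.0 0.0
      vertex 10.0 5.0 8.0
    endloop
  endfacet
  facet normal 0.9454 -0.3260 0.0000
    outer loop
      vertex 9.0 2.1 0.0
      vertex 10.0 5.0 8.0
      vertex 9.0 2.1 8.0
    endloop
  endfacet
endsolid part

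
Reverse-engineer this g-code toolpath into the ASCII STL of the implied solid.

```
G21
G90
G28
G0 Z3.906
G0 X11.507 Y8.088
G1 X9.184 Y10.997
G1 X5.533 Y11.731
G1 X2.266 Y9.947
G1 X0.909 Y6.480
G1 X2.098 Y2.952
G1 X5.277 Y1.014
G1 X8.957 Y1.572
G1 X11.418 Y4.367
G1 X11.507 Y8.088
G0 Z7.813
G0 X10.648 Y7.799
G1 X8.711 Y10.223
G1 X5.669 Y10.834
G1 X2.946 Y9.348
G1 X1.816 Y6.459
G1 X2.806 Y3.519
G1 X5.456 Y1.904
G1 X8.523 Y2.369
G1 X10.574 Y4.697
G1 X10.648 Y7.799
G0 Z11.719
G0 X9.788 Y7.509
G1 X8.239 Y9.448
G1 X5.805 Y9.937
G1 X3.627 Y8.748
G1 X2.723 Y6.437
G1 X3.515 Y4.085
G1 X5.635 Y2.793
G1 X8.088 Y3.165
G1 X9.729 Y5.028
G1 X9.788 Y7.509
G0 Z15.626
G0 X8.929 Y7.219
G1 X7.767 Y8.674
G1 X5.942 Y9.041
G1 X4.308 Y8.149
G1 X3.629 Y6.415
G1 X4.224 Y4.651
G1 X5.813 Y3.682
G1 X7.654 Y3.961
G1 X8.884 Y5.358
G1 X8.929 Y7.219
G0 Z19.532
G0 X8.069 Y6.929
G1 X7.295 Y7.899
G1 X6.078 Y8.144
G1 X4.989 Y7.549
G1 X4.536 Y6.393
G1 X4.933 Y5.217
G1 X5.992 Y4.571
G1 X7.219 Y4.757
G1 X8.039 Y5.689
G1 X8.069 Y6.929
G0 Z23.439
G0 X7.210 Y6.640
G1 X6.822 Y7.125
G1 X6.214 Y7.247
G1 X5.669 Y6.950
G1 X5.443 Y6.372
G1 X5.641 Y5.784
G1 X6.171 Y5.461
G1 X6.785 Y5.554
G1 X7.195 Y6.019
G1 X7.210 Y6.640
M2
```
solid part
  facet normal 0.0000 0.0000 -1.0000
    outer loop
      vertex 5.397 12.628 0.000
      vertex 9.656 11.772 0.000
      vertex 12.367 8.378 0.000
    endloop
  endfacet
  facet normal 0.0000 0.0000 -1.0000
    outer loop
      vertex 1.585 10.547 0.000
      vertex 5.397 12.628 0.000
      vertex 12.367 8.378 0.000
    endloop
  endfacet
  facet normal 0.0000 0.0000 -1.0000
    outer loop
      vertex 0.002 6.502 0.000
      vertex 1.585 10.547 0.000
      vertex 12.367 8.378 0.000
    endloop
  endfacet
  facet normal 0.0000 0.0000 -1.0000
    outer loop
      vertex 1.389 2.386 0.000
      vertex 0.002 6.502 0.000
      vertex 12.367 8.378 0.000
    endloop
  endfacet
  facet normal 0.0000 0.0000 -1.0000
    outer loop
      vertex 5.098 0.125 0.000
      vertex 1.389 2.386 0.000
      vertex 12.367 8.378 0.000
    endloop
  endfacet
  facet normal 0.0000 0.0000 -1.0000
    outer loop
      vertex 9.392 0.776 0.000
      vertex 5.098 0.125 0.000
      vertex 12.367 8.378 0.000
    endloop
  endfacet
  facet normal 0.0000 0.0000 -1.0000
    outer loop
      vertex 12.263 4.036 0.000
      vertex 9.392 0.776 0.000
      vertex 12.367 8.378 0.000
    endloop
  endfacet
  facet normal 0.7634 0.6098 0.2132
    outer loop
      vertex 12.367 8.378 0.000
      vertex 9.656 11.772 0.000
      vertex 6.350 6.350 27.345
    endloop
  endfacet
  facet normal 0.1925 0.9579 0.2132
    outer loop
      vertex 9.656 11.772 0.000
      vertex 5.397 12.628 0.000
      vertex 6.350 6.350 27.345
    endloop
  endfacet
  facet normal -0.4681 0.8575 0.2132
    outer loop
      vertex 5.397 12.628 0.000
      vertex 1.585 10.547 0.000
      vertex 6.350 6.350 27.345
    endloop
  endfacet
  facet normal -0.9098 0.3561 0.2132
    outer loop
      vertex 1.585 10.547 0.000
      vertex 0.002 6.502 0.000
      vertex 6.350 6.350 27.345
    endloop
  endfacet
  facet normal -0.9259 -0.3120 0.2132
    outer loop
      vertex 0.002 6.502 0.000
      vertex 1.389 2.386 0.000
      vertex 6.350 6.350 27.345
    endloop
  endfacet
  facet normal -0.5085 -0.8342 0.2132
    outer loop
      vertex 1.389 2.386 0.000
      vertex 5.098 0.125 0.000
      vertex 6.350 6.350 27.345
    endloop
  endfacet
  facet normal 0.1464 -0.9660 0.2132
    outer loop
      vertex 5.098 0.125 0.000
      vertex 9.392 0.776 0.000
      vertex 6.350 6.350 27.345
    endloop
  endfacet
  facet normal 0.7332 -0.6457 0.2132
    outer loop
      vertex 9.392 0.776 0.000
      vertex 12.263 4.036 0.000
      vertex 6.350 6.350 27.345
    endloop
  endfacet
  facet normal 0.9767 -0.0234 0.2132
    outer loop
      vertex 12.263 4.036 0.000
      vertex 12.367 8.378 0.000
      vertex 6.350 6.350 27.345
    endloop
  endfacet
endsolid part

The G0 Z moves step by Δz≈3.906 mm. The G1 loops shrink linearly with z, so the solid tapers from its base footprint up to z≈27.3. Closing with a flat bottom cap and the tapered top and triangulating gives 16 facets — a regular 9-sided pyramid, base circumscribed radius ≈ 6.35 mm, apex at z ≈ 27.3 mm.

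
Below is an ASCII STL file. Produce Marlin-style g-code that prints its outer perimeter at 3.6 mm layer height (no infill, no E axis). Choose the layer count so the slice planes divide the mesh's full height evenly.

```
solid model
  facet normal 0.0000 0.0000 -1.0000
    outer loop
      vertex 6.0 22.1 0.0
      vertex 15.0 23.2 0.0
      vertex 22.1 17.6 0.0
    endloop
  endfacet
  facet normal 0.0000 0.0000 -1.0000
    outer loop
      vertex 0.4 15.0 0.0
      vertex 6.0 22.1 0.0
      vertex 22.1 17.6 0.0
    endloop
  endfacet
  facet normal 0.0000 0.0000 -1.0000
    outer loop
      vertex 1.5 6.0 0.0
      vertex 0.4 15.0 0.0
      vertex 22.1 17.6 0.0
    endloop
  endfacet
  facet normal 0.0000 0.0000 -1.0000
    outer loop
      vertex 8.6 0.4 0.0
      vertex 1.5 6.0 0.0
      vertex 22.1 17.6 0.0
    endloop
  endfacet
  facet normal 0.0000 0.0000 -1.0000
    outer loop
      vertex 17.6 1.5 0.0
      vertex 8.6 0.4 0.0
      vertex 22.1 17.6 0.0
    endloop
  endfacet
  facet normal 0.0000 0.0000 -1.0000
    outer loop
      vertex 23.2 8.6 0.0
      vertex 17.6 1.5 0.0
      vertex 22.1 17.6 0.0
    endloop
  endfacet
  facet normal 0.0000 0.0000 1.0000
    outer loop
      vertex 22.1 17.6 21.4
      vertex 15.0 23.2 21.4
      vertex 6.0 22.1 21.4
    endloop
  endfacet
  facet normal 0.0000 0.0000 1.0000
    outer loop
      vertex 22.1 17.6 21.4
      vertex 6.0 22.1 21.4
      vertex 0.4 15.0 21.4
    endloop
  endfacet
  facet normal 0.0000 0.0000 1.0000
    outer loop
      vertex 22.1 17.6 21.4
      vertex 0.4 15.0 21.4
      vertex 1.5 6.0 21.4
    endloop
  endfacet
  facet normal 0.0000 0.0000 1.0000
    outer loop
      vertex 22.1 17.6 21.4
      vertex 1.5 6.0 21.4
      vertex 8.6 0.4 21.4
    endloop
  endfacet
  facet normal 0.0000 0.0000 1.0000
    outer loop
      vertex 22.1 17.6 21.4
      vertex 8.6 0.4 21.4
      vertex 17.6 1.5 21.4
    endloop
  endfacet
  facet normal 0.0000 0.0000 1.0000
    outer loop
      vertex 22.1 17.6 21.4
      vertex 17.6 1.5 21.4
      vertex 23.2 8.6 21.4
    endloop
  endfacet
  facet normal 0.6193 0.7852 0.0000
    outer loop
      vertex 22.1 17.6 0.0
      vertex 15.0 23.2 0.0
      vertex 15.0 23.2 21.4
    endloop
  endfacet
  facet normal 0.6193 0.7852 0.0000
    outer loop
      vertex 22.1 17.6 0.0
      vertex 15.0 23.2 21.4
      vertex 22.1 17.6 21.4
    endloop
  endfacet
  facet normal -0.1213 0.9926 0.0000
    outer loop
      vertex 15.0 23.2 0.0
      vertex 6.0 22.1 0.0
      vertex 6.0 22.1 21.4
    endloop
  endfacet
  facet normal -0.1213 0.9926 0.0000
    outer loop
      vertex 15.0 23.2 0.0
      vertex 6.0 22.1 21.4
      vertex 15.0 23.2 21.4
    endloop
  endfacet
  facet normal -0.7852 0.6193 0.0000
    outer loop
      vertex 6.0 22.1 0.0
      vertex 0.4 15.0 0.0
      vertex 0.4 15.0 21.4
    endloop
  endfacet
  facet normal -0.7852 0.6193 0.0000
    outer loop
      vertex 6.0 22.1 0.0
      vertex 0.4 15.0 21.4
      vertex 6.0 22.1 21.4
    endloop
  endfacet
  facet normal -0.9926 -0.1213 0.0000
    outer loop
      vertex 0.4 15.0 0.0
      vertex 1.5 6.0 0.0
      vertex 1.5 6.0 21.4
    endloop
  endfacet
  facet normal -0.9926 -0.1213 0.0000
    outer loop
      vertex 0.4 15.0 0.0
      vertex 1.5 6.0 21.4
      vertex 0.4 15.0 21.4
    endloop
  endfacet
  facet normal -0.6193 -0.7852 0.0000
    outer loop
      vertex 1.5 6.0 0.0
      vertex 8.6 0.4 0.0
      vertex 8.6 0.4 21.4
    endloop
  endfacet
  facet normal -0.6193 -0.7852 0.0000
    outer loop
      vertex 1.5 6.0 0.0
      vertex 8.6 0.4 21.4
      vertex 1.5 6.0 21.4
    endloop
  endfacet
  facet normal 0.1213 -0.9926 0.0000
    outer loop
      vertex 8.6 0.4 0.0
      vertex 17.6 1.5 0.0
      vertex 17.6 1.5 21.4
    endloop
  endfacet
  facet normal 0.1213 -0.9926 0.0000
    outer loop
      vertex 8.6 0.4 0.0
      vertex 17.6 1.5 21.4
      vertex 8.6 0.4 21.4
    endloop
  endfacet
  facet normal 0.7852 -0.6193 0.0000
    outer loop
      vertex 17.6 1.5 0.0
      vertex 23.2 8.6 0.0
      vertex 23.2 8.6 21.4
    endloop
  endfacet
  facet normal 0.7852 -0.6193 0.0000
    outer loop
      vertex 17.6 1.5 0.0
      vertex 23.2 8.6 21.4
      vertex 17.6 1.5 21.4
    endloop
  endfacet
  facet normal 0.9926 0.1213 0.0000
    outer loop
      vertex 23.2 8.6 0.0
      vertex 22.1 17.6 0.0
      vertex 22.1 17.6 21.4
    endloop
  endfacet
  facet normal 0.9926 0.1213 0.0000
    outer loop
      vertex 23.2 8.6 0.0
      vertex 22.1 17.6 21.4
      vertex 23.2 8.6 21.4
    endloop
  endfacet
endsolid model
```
; perimeter-only toolpath
G21 ; units = mm
G90 ; absolute positioning
G28 ; home
; layer 1
G0 Z3.6
G0 X22.1 Y17.6
G1 X15.0 Y23.2
G1 X6.0 Y22.1
G1 X0.4 Y15.0
G1 X1.5 Y6.0
G1 X8.6 Y0.4
G1 X17.6 Y1.5
G1 X23.2 Y8.6
G1 X22.1 Y17.6
; layer 2
G0 Z7.1
G0 X22.1 Y17.6
G1 X15.0 Y23.2
G1 X6.0 Y22.1
G1 X0.4 Y15.0
G1 X1.5 Y6.0
G1 X8.6 Y0.4
G1 X17.6 Y1.5
G1 X23.2 Y8.6
G1 X22.1 Y17.6
; layer 3
G0 Z10.7
G0 X22.1 Y17.6
G1 X15.0 Y23.2
G1 X6.0 Y22.1
G1 X0.4 Y15.0
G1 X1.5 Y6.0
G1 X8.6 Y0.4
G1 X17.6 Y1.5
G1 X23.2 Y8.6
G1 X22.1 Y17.6
; layer 4
G0 Z14.3
G0 X22.1 Y17.6
G1 X15.0 Y23.2
G1 X6.0 Y22.1
G1 X0.4 Y15.0
G1 X1.5 Y6.0
G1 X8.6 Y0.4
G1 X17.6 Y1.5
G1 X23.2 Y8.6
G1 X22.1 Y17.6
; layer 5
G0 Z17.8
G0 X22.1 Y17.6
G1 X15.0 Y23.2
G1 X6.0 Y22.1
G1 X0.4 Y15.0
G1 X1.5 Y6.0
G1 X8.6 Y0.4
G1 X17.6 Y1.5
G1 X23.2 Y8.6
G1 X22.1 Y17.6
; layer 6
G0 Z21.4
G0 X22.1 Y17.6
G1 X15.0 Y23.2
G1 X6.0 Y22.1
G1 X0.4 Y15.0
G1 X1.5 Y6.0
G1 X8.6 Y0.4
G1 X17.6 Y1.5
G1 X23.2 Y8.6
G1 X22.1 Y17.6
M2 ; end

The solid is a regular 8-sided prism (a cylinder approximated with 8 flat sides), circumscribed radius ≈ 11.8 mm, height ≈ 21.4 mm. Slicing at Δz = 3.6 mm — 6 equal slices spanning the solid's height, so layer i sits at z = i·h/6 — gives 6 non-empty perimeters. Each is a 8-segment closed polygon; G0 lifts to the layer z and rapids to the start vertex, then G1 traces the edges.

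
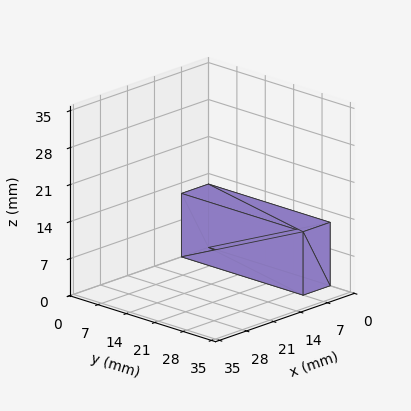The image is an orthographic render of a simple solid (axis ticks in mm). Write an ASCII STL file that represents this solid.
Reading the render: the shape is a rectangular box, roughly 7 × 30 mm footprint and 12 mm tall (dimensions read to the nearest mm from the axis ticks). For the STL, each face is triangulated and given an outward normal.

solid part
  facet normal 0.0000 0.0000 -1.0000
    outer loop
      vertex 7.000 30.000 0.000
      vertex 7.000 0.000 0.000
      vertex 0.000 0.000 0.000
    endloop
  endfacet
  facet normal 0.0000 0.0000 -1.0000
    outer loop
      vertex 0.000 30.000 0.000
      vertex 7.000 30.000 0.000
      vertex 0.000 0.000 0.000
    endloop
  endfacet
  facet normal 0.0000 0.0000 1.0000
    outer loop
      vertex 0.000 0.000 12.000
      vertex 7.000 0.000 12.000
      vertex 7.000 30.000 12.000
    endloop
  endfacet
  facet normal 0.0000 0.0000 1.0000
    outer loop
      vertex 0.000 0.000 12.000
      vertex 7.000 30.000 12.000
      vertex 0.000 30.000 12.000
    endloop
  endfacet
  facet normal 0.0000 -1.0000 0.0000
    outer loop
      vertex 0.000 0.000 0.000
      vertex 7.000 0.000 0.000
      vertex 7.000 0.000 12.000
    endloop
  endfacet
  facet normal 0.0000 -1.0000 0.0000
    outer loop
      vertex 0.000 0.000 0.000
      vertex 7.000 0.000 12.000
      vertex 0.000 0.000 12.000
    endloop
  endfacet
  facet normal 0.0000 1.0000 0.0000
    outer loop
      vertex 7.000 30.000 12.000
      vertex 7.000 30.000 0.000
      vertex 0.000 30.000 0.000
    endloop
  endfacet
  facet normal 0.0000 1.0000 0.0000
    outer loop
      vertex 0.000 30.000 12.000
      vertex 7.000 30.000 12.000
      vertex 0.000 30.000 0.000
    endloop
  endfacet
  facet normal -1.0000 0.0000 0.0000
    outer loop
      vertex 0.000 30.000 12.000
      vertex 0.000 30.000 0.000
      vertex 0.000 0.000 0.000
    endloop
  endfacet
  facet normal -1.0000 0.0000 0.0000
    outer loop
      vertex 0.000 0.000 12.000
      vertex 0.000 30.000 12.000
      vertex 0.000 0.000 0.000
    endloop
  endfacet
  facet normal 1.0000 0.0000 0.0000
    outer loop
      vertex 7.000 0.000 0.000
      vertex 7.000 30.000 0.000
      vertex 7.000 30.000 12.000
    endloop
  endfacet
  facet normal 1.0000 0.0000 0.0000
    outer loop
      vertex 7.000 0.000 0.000
      vertex 7.000 30.000 12.000
      vertex 7.000 0.000 12.000
    endloop
  endfacet
endsolid part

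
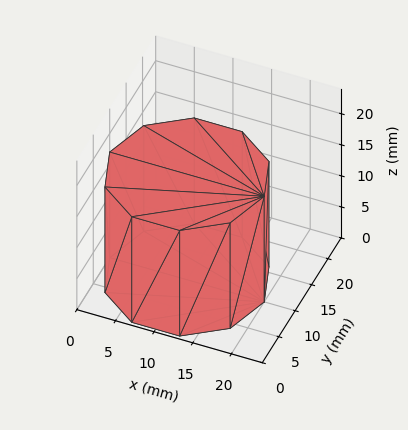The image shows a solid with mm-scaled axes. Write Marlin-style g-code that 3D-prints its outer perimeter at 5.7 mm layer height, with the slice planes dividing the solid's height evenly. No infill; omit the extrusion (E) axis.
Reading the render: the shape is a regular 10-sided prism (a cylinder approximated with 10 flat sides), circumscribed radius ≈ 10 mm, height ≈ 17 mm (dimensions read to the nearest mm from the axis ticks). For the g-code, the solid's height is divided into equal slices at the stated Δz and each level perimeter traced with G1 moves after a G0 lift.

; perimeter-only toolpath
G21 ; units = mm
G90 ; absolute positioning
G28 ; home
; layer 1
G0 Z5.7
G0 X20.0 Y10.0
G1 X18.1 Y15.9
G1 X13.1 Y19.5
G1 X6.9 Y19.5
G1 X1.9 Y15.9
G1 X0.0 Y10.0
G1 X1.9 Y4.1
G1 X6.9 Y0.5
G1 X13.1 Y0.5
G1 X18.1 Y4.1
G1 X20.0 Y10.0
; layer 2
G0 Z11.3
G0 X20.0 Y10.0
G1 X18.1 Y15.9
G1 X13.1 Y19.5
G1 X6.9 Y19.5
G1 X1.9 Y15.9
G1 X0.0 Y10.0
G1 X1.9 Y4.1
G1 X6.9 Y0.5
G1 X13.1 Y0.5
G1 X18.1 Y4.1
G1 X20.0 Y10.0
; layer 3
G0 Z17.0
G0 X20.0 Y10.0
G1 X18.1 Y15.9
G1 X13.1 Y19.5
G1 X6.9 Y19.5
G1 X1.9 Y15.9
G1 X0.0 Y10.0
G1 X1.9 Y4.1
G1 X6.9 Y0.5
G1 X13.1 Y0.5
G1 X18.1 Y4.1
G1 X20.0 Y10.0
M2 ; end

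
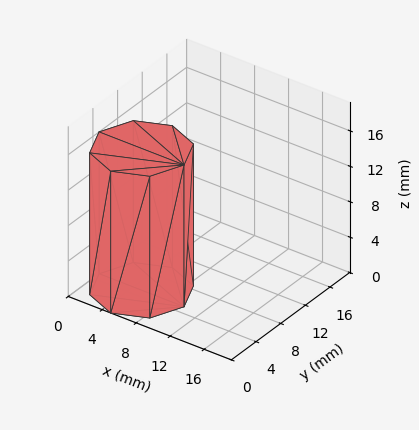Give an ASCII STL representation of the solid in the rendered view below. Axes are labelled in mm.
Reading the render: the shape is a regular 8-sided prism (a cylinder approximated with 8 flat sides), circumscribed radius ≈ 5 mm, height ≈ 16 mm (dimensions read to the nearest mm from the axis ticks). For the STL, each face is triangulated and given an outward normal.

solid part
  facet normal 0.0000 0.0000 -1.0000
    outer loop
      vertex 5.00 10.00 0.00
      vertex 8.54 8.54 0.00
      vertex 10.00 5.00 0.00
    endloop
  endfacet
  facet normal 0.0000 0.0000 -1.0000
    outer loop
      vertex 1.46 8.54 0.00
      vertex 5.00 10.00 0.00
      vertex 10.00 5.00 0.00
    endloop
  endfacet
  facet normal 0.0000 0.0000 -1.0000
    outer loop
      vertex 0.00 5.00 0.00
      vertex 1.46 8.54 0.00
      vertex 10.00 5.00 0.00
    endloop
  endfacet
  facet normal 0.0000 0.0000 -1.0000
    outer loop
      vertex 1.46 1.46 0.00
      vertex 0.00 5.00 0.00
      vertex 10.00 5.00 0.00
    endloop
  endfacet
  facet normal 0.0000 0.0000 -1.0000
    outer loop
      vertex 5.00 0.00 0.00
      vertex 1.46 1.46 0.00
      vertex 10.00 5.00 0.00
    endloop
  endfacet
  facet normal 0.0000 0.0000 -1.0000
    outer loop
      vertex 8.54 1.46 0.00
      vertex 5.00 0.00 0.00
      vertex 10.00 5.00 0.00
    endloop
  endfacet
  facet normal 0.0000 0.0000 1.0000
    outer loop
      vertex 10.00 5.00 16.00
      vertex 8.54 8.54 16.00
      vertex 5.00 10.00 16.00
    endloop
  endfacet
  facet normal 0.0000 0.0000 1.0000
    outer loop
      vertex 10.00 5.00 16.00
      vertex 5.00 10.00 16.00
      vertex 1.46 8.54 16.00
    endloop
  endfacet
  facet normal 0.0000 0.0000 1.0000
    outer loop
      vertex 10.00 5.00 16.00
      vertex 1.46 8.54 16.00
      vertex 0.00 5.00 16.00
    endloop
  endfacet
  facet normal 0.0000 0.0000 1.0000
    outer loop
      vertex 10.00 5.00 16.00
      vertex 0.00 5.00 16.00
      vertex 1.46 1.46 16.00
    endloop
  endfacet
  facet normal 0.0000 0.0000 1.0000
    outer loop
      vertex 10.00 5.00 16.00
      vertex 1.46 1.46 16.00
      vertex 5.00 0.00 16.00
    endloop
  endfacet
  facet normal 0.0000 0.0000 1.0000
    outer loop
      vertex 10.00 5.00 16.00
      vertex 5.00 0.00 16.00
      vertex 8.54 1.46 16.00
    endloop
  endfacet
  facet normal 0.9245 0.3813 0.0000
    outer loop
      vertex 10.00 5.00 0.00
      vertex 8.54 8.54 0.00
      vertex 8.54 8.54 16.00
    endloop
  endfacet
  facet normal 0.9245 0.3813 0.0000
    outer loop
      vertex 10.00 5.00 0.00
      vertex 8.54 8.54 16.00
      vertex 10.00 5.00 16.00
    endloop
  endfacet
  facet normal 0.3813 0.9245 0.0000
    outer loop
      vertex 8.54 8.54 0.00
      vertex 5.00 10.00 0.00
      vertex 5.00 10.00 16.00
    endloop
  endfacet
  facet normal 0.3813 0.9245 0.0000
    outer loop
      vertex 8.54 8.54 0.00
      vertex 5.00 10.00 16.00
      vertex 8.54 8.54 16.00
    endloop
  endfacet
  facet normal -0.3813 0.9245 0.0000
    outer loop
      vertex 5.00 10.00 0.00
      vertex 1.46 8.54 0.00
      vertex 1.46 8.54 16.00
    endloop
  endfacet
  facet normal -0.3813 0.9245 0.0000
    outer loop
      vertex 5.00 10.00 0.00
      vertex 1.46 8.54 16.00
      vertex 5.00 10.00 16.00
    endloop
  endfacet
  facet normal -0.9245 0.3813 0.0000
    outer loop
      vertex 1.46 8.54 0.00
      vertex 0.00 5.00 0.00
      vertex 0.00 5.00 16.00
    endloop
  endfacet
  facet normal -0.9245 0.3813 0.0000
    outer loop
      vertex 1.46 8.54 0.00
      vertex 0.00 5.00 16.00
      vertex 1.46 8.54 16.00
    endloop
  endfacet
  facet normal -0.9245 -0.3813 0.0000
    outer loop
      vertex 0.00 5.00 0.00
      vertex 1.46 1.46 0.00
      vertex 1.46 1.46 16.00
    endloop
  endfacet
  facet normal -0.9245 -0.3813 0.0000
    outer loop
      vertex 0.00 5.00 0.00
      vertex 1.46 1.46 16.00
      vertex 0.00 5.00 16.00
    endloop
  endfacet
  facet normal -0.3813 -0.9245 0.0000
    outer loop
      vertex 1.46 1.46 0.00
      vertex 5.00 0.00 0.00
      vertex 5.00 0.00 16.00
    endloop
  endfacet
  facet normal -0.3813 -0.9245 0.0000
    outer loop
      vertex 1.46 1.46 0.00
      vertex 5.00 0.00 16.00
      vertex 1.46 1.46 16.00
    endloop
  endfacet
  facet normal 0.3813 -0.9245 0.0000
    outer loop
      vertex 5.00 0.00 0.00
      vertex 8.54 1.46 0.00
      vertex 8.54 1.46 16.00
    endloop
  endfacet
  facet normal 0.3813 -0.9245 0.0000
    outer loop
      vertex 5.00 0.00 0.00
      vertex 8.54 1.46 16.00
      vertex 5.00 0.00 16.00
    endloop
  endfacet
  facet normal 0.9245 -0.3813 0.0000
    outer loop
      vertex 8.54 1.46 0.00
      vertex 10.00 5.00 0.00
      vertex 10.00 5.00 16.00
    endloop
  endfacet
  facet normal 0.9245 -0.3813 0.0000
    outer loop
      vertex 8.54 1.46 0.00
      vertex 10.00 5.00 16.00
      vertex 8.54 1.46 16.00
    endloop
  endfacet
endsolid part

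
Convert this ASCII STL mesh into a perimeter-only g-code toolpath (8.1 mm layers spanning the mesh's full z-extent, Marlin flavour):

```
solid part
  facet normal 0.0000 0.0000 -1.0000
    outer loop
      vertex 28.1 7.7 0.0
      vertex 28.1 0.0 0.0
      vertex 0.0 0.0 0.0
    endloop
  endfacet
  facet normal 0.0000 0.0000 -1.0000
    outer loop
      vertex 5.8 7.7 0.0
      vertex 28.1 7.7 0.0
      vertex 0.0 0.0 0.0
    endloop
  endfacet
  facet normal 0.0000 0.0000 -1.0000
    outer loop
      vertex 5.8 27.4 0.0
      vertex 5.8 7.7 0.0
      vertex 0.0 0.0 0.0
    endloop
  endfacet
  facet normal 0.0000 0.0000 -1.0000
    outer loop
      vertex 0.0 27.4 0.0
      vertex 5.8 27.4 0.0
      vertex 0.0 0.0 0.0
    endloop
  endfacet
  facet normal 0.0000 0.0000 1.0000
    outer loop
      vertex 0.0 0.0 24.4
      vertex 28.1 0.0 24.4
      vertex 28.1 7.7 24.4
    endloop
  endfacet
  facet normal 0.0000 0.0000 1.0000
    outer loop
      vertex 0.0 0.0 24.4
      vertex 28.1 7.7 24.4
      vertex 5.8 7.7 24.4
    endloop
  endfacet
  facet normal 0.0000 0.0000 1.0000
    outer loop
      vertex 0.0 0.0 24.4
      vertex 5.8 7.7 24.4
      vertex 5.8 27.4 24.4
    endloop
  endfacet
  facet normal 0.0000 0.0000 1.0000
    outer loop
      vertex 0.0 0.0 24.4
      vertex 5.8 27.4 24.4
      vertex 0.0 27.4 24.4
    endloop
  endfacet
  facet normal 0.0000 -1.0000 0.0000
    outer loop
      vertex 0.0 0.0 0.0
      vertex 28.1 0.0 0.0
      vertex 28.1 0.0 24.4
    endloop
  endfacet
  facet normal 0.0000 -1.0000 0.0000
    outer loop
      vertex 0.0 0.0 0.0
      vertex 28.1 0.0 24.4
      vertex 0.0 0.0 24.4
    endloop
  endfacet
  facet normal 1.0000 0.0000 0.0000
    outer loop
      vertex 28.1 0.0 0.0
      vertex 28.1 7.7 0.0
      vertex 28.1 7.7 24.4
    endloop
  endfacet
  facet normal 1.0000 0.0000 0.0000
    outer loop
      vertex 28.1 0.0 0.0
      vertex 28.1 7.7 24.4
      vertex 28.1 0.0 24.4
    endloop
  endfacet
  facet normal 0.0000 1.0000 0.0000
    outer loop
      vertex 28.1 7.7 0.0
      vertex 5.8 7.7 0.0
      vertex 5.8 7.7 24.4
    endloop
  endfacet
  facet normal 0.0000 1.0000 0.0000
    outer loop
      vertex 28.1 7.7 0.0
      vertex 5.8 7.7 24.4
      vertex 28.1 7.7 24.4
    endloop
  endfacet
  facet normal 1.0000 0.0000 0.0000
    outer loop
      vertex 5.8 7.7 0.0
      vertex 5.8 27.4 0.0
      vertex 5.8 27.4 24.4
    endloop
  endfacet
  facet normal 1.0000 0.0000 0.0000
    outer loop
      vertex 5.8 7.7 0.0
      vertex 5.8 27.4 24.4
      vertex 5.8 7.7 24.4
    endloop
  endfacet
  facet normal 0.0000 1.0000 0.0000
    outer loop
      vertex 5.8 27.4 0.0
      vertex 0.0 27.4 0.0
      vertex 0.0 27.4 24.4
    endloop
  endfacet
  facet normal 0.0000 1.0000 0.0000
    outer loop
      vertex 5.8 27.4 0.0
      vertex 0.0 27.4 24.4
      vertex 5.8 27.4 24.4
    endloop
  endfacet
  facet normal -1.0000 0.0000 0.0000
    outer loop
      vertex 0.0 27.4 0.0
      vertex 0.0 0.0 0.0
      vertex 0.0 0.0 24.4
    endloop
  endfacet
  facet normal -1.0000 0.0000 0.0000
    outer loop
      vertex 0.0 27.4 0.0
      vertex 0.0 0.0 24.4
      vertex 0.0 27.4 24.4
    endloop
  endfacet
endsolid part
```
; perimeter-only toolpath
G21 ; units = mm
G90 ; absolute positioning
G28 ; home
; layer 1
G0 Z8.1
G0 X0.0 Y0.0
G1 X28.1 Y0.0
G1 X28.1 Y7.7
G1 X5.8 Y7.7
G1 X5.8 Y27.4
G1 X0.0 Y27.4
G1 X0.0 Y0.0
; layer 2
G0 Z16.3
G0 X0.0 Y0.0
G1 X28.1 Y0.0
G1 X28.1 Y7.7
G1 X5.8 Y7.7
G1 X5.8 Y27.4
G1 X0.0 Y27.4
G1 X0.0 Y0.0
; layer 3
G0 Z24.4
G0 X0.0 Y0.0
G1 X28.1 Y0.0
G1 X28.1 Y7.7
G1 X5.8 Y7.7
G1 X5.8 Y27.4
G1 X0.0 Y27.4
G1 X0.0 Y0.0
M2 ; end

The solid is an L-shaped prism: outer 28.1 × 27.4 mm, arm thicknesses ≈ 7.7 mm (horizontal) and 5.8 mm (vertical), extruded 24.4 mm in z. Slicing at Δz = 8.1 mm — 3 equal slices spanning the solid's height, so layer i sits at z = i·h/3 — gives 3 non-empty perimeters. Each is a 6-segment closed polygon; G0 lifts to the layer z and rapids to the start vertex, then G1 traces the edges.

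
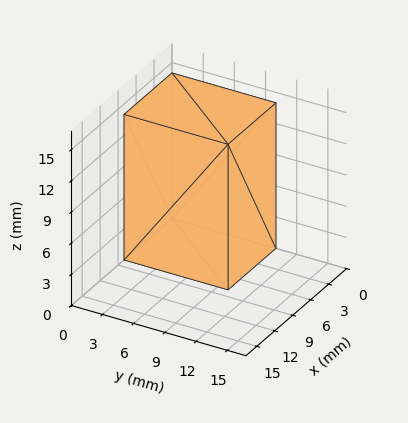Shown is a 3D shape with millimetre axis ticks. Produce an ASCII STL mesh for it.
Reading the render: the shape is a rectangular box, roughly 8 × 10 mm footprint and 14 mm tall (dimensions read to the nearest mm from the axis ticks). For the STL, each face is triangulated and given an outward normal.

solid part
  facet normal 0.0000 0.0000 -1.0000
    outer loop
      vertex 8.0 10.0 0.0
      vertex 8.0 0.0 0.0
      vertex 0.0 0.0 0.0
    endloop
  endfacet
  facet normal 0.0000 0.0000 -1.0000
    outer loop
      vertex 0.0 10.0 0.0
      vertex 8.0 10.0 0.0
      vertex 0.0 0.0 0.0
    endloop
  endfacet
  facet normal 0.0000 0.0000 1.0000
    outer loop
      vertex 0.0 0.0 14.0
      vertex 8.0 0.0 14.0
      vertex 8.0 10.0 14.0
    endloop
  endfacet
  facet normal 0.0000 0.0000 1.0000
    outer loop
      vertex 0.0 0.0 14.0
      vertex 8.0 10.0 14.0
      vertex 0.0 10.0 14.0
    endloop
  endfacet
  facet normal 0.0000 -1.0000 0.0000
    outer loop
      vertex 0.0 0.0 0.0
      vertex 8.0 0.0 0.0
      vertex 8.0 0.0 14.0
    endloop
  endfacet
  facet normal 0.0000 -1.0000 0.0000
    outer loop
      vertex 0.0 0.0 0.0
      vertex 8.0 0.0 14.0
      vertex 0.0 0.0 14.0
    endloop
  endfacet
  facet normal 0.0000 1.0000 0.0000
    outer loop
      vertex 8.0 10.0 14.0
      vertex 8.0 10.0 0.0
      vertex 0.0 10.0 0.0
    endloop
  endfacet
  facet normal 0.0000 1.0000 0.0000
    outer loop
      vertex 0.0 10.0 14.0
      vertex 8.0 10.0 14.0
      vertex 0.0 10.0 0.0
    endloop
  endfacet
  facet normal -1.0000 0.0000 0.0000
    outer loop
      vertex 0.0 10.0 14.0
      vertex 0.0 10.0 0.0
      vertex 0.0 0.0 0.0
    endloop
  endfacet
  facet normal -1.0000 0.0000 0.0000
    outer loop
      vertex 0.0 0.0 14.0
      vertex 0.0 10.0 14.0
      vertex 0.0 0.0 0.0
    endloop
  endfacet
  facet normal 1.0000 0.0000 0.0000
    outer loop
      vertex 8.0 0.0 0.0
      vertex 8.0 10.0 0.0
      vertex 8.0 10.0 14.0
    endloop
  endfacet
  facet normal 1.0000 0.0000 0.0000
    outer loop
      vertex 8.0 0.0 0.0
      vertex 8.0 10.0 14.0
      vertex 8.0 0.0 14.0
    endloop
  endfacet
endsolid part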